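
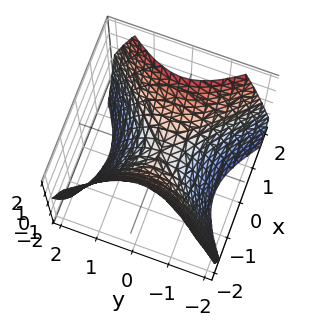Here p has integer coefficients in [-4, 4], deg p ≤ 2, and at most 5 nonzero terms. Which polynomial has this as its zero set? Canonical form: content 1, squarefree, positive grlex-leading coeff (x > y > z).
Degree: a hyperbolic paraboloid; a quadric, so deg p = 2.
Symmetries: it's symmetric under x → −x, forcing even powers of x; the y ↦ −y reflection is a symmetry, so y appears only in even powers.
From the visible intercepts: it crosses the z-axis at the gridline z = 0; it meets the x-axis at x = 0 (among the integer gridlines); it crosses the y-axis at the gridline y = 0.
Solving for integer coefficients yields p as stated.

x^2 - y^2 - z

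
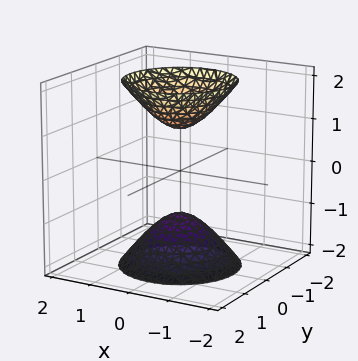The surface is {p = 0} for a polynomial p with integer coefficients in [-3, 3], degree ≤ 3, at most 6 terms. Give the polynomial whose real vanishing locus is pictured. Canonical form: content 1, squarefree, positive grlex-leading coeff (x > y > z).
2*x^2 + 2*y^2 - z^2 + 1

(a) The picture has 2 separate pieces. They look like related sheets of one shape, so recover p as a whole.
(b) deg p = 2. No degree-1 surface has this shape.
(c) Symmetry: the surface is invariant under rotation about z: p = q(x² + y², z).
(d) Observable constraints: no x-intercept at any integer in the box; among the integer gridlines, it crosses the z-axis at z ∈ {-1, 1}; a circular section at z = -2 has radius between 1 and 2; it misses every integer gridline on the y-axis.
(e) Solving for integer coefficients yields p as stated.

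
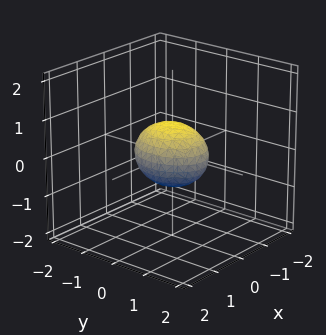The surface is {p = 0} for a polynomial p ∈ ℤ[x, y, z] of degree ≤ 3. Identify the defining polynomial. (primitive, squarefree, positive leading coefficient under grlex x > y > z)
3*x^2 + 2*y^2 + 3*z^2 - 2

(a) The degree is 2 — a closed, bounded, convex surface; a quadric.
(b) Symmetries: the y ↦ −y reflection is a symmetry, so y appears only in even powers; the z ↦ −z reflection is a symmetry, so z appears only in even powers; it's symmetric under x → −x, forcing even powers of x.
(c) From the axis intercepts and sections: the y-axis gridline crossings are at y ∈ {-1, 1}.
(d) Fitting integer coefficients to these (and the overall shape) gives p.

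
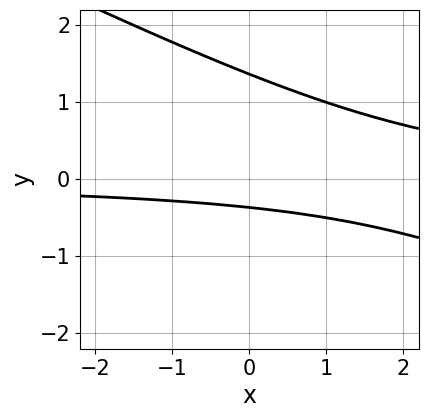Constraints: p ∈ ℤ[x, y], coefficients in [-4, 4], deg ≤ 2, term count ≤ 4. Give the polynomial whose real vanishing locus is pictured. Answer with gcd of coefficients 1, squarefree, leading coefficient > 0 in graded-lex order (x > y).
x*y + 2*y^2 - 2*y - 1

The degree is 2 — the shape is more complex than any degree-1 curve.
Checking where it meets the axes: the curve avoids every integer x-axis point in the box.
Together with the visible shape, these determine p as stated.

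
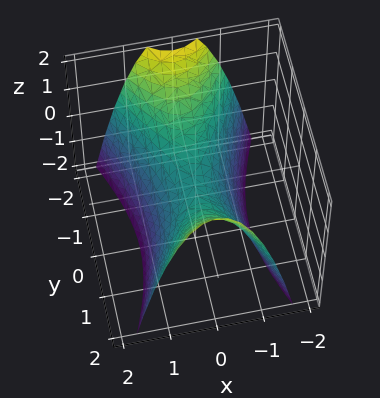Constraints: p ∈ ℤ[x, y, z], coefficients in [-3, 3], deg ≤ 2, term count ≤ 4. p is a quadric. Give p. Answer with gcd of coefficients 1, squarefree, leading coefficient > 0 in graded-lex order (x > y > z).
3*x^2 - y^2 + 2*z

First, the degree is 2 — a hyperbolic paraboloid; a quadric.
Then, symmetries: it's symmetric under x → −x, forcing even powers of x; it's symmetric under y → −y, forcing even powers of y.
Then, observable constraints: it crosses the x-axis at the gridline x = 0; it meets the z-axis at z = 0 (among the integer gridlines).
Finally, fitting integer coefficients to these (and the overall shape) gives p.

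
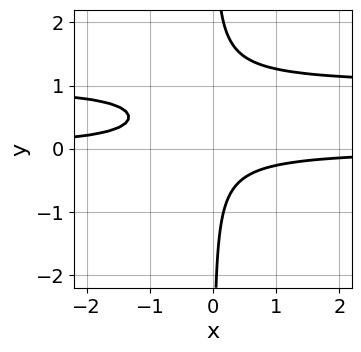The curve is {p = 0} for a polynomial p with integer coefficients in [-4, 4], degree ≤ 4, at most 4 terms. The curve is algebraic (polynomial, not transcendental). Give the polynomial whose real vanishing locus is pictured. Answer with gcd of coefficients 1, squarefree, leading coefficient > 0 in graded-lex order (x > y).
3*x*y^2 - 3*x*y - 1

1. deg p = 3. No degree-2 curve has this shape.
2. Checking where it meets the axes: the curve avoids every integer y-axis point in the box; it misses every integer gridline on the x-axis.
3. Matching integer coefficients to the picture gives p.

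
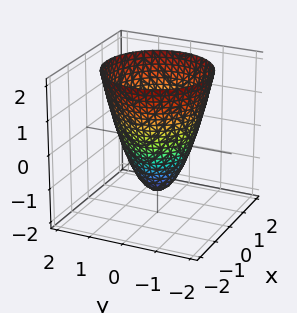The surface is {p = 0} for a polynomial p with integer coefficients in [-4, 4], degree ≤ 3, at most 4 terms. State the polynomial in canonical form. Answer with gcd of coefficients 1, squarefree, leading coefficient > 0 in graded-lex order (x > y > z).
First, degree: a generic line meets the surface in up to 2 points, so deg p = 2.
Next, symmetry: the surface is invariant under rotation about z: p = q(x² + y², z).
Then, against the integer gridlines: among the integer gridlines, it crosses the x-axis at x ∈ {-1, 1}; among the integer gridlines, it crosses the y-axis at y ∈ {-1, 1}; a circular section at z = 2 has radius between 1 and 2.
Finally, matching integer coefficients to the picture gives p.

3*x^2 + 3*y^2 - 2*z - 3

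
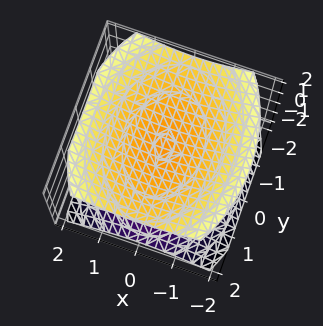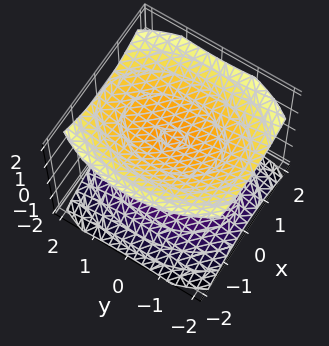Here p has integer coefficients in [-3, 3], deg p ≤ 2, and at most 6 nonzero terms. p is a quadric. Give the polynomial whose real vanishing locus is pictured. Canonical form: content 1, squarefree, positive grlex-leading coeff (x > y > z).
2*x^2 + y^2 - 3*z^2 + 3

(a) The picture has 2 separate pieces. Treating them together as one polynomial.
(b) The degree is 2 — two sheets facing apart; a quadric.
(c) Symmetries: mirror symmetry z ↦ −z ⇒ only even powers of z; mirror symmetry x ↦ −x ⇒ only even powers of x; it's symmetric under y → −y, forcing even powers of y.
(d) From the axis intercepts and sections: the surface avoids every integer x-axis point in the box; the z-axis gridline crossings are at z ∈ {-1, 1}; the surface avoids every integer y-axis point in the box.
(e) Matching integer coefficients to the picture gives p.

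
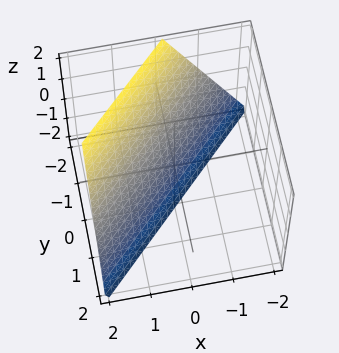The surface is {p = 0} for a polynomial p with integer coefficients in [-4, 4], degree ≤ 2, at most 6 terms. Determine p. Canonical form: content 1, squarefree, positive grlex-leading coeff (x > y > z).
Degree: every cross-section is a straight line — this is a plane, so deg p = 1.
Against the integer gridlines: it crosses the x-axis at the gridline x = 1; it crosses the y-axis at the gridline y = -1.
The integer polynomial consistent with all of this is the stated p. Check: (0, 0, -2) on the z-axis lies on the surface, and p(0, 0, -2) = 0. ✓

2*x - 2*y - z - 2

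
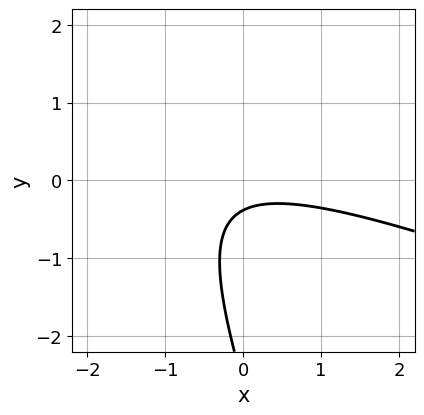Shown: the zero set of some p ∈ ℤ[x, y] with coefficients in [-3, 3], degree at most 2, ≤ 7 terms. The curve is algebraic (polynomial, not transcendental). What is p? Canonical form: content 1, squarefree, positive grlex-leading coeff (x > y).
x^2 + 3*x*y + y^2 + 3*y + 1

1. deg p = 2. A generic line meets the curve in up to 2 points.
2. From the axis intercepts and sections: no x-intercept at any integer in the box.
3. Matching integer coefficients to the picture gives p.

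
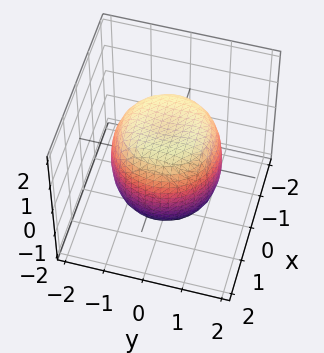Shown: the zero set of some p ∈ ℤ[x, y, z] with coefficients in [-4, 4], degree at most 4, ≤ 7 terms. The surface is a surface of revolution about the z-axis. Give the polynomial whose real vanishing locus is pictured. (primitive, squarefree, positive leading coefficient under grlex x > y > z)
2*x^4 + 4*x^2*y^2 + 2*y^4 - 2*x^2 - 2*y^2 + 2*z^2 - 3

The degree is 4 — the shape is more complex than any degree-3 surface.
By symmetry, every cross-section ⟂ z is a circle, so x, y appear only via x² + y².
Checking where it meets the axes: a circular section at z = 1 has radius between 1 and 2.
Putting this together gives p.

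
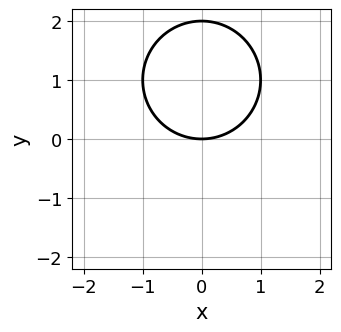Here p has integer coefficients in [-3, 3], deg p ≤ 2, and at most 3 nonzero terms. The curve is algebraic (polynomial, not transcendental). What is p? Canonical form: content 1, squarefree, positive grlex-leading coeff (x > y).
x^2 + y^2 - 2*y

(a) The degree is 2 — no degree-1 curve has this shape.
(b) Symmetries: it's symmetric under x → −x, forcing even powers of x.
(c) Checking where it meets the axes: it crosses the x-axis at the gridline x = 0; the y-axis gridline crossings are at y ∈ {0, 2}.
(d) Matching integer coefficients to the picture gives p.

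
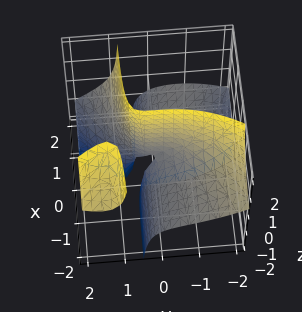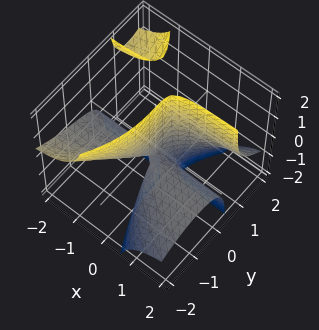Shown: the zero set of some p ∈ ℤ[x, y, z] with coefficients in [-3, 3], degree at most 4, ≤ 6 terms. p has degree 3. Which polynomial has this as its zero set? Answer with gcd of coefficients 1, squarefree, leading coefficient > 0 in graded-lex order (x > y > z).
3*x*y*z + y^3 - 2*x*z - x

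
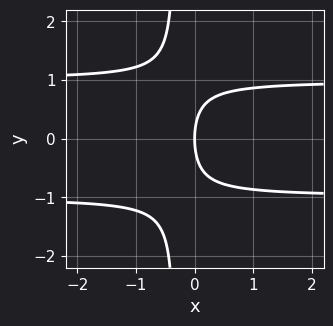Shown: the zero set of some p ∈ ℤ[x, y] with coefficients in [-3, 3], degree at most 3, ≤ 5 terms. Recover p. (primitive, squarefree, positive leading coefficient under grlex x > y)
1. deg p = 3. No degree-2 curve has this shape.
2. Symmetries: it's symmetric under y → −y, forcing even powers of y.
3. From the axis intercepts and sections: it crosses the y-axis at the gridline y = 0; one x-axis crossing is at x = 0.
4. Solving for integer coefficients yields p as stated.

3*x*y^2 + y^2 - 3*x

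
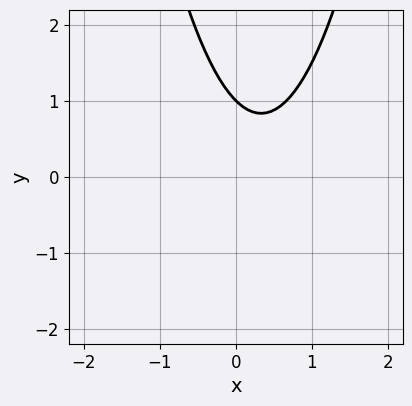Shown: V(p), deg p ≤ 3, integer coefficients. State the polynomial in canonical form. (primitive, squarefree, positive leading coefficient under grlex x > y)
deg p = 2.
Against the integer gridlines: it misses every integer gridline on the x-axis; it meets the y-axis at y = 1 (among the integer gridlines).
Together with the visible shape, these determine p as stated.

3*x^2 - 2*x - 2*y + 2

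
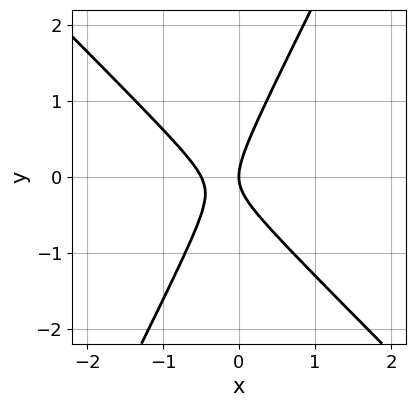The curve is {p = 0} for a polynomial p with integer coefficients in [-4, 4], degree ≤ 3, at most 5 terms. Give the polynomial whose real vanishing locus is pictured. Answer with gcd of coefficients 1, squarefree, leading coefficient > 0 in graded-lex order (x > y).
2*x^2 + x*y - y^2 + x

(a) Degree: the shape is more complex than any degree-1 curve, so deg p = 2.
(b) From the visible intercepts: it meets the y-axis at y = 0 (among the integer gridlines); it meets the x-axis at x = 0 (among the integer gridlines).
(c) Together with the visible shape, these determine p as stated.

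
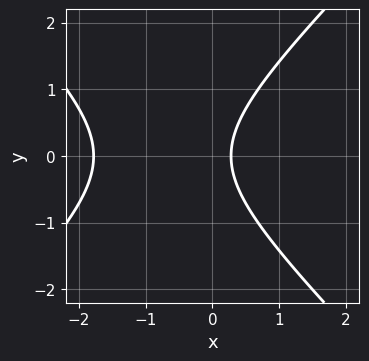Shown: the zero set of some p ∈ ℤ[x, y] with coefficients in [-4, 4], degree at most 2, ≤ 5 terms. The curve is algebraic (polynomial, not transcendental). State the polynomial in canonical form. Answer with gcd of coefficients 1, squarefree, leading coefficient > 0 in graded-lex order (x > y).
2*x^2 - 2*y^2 + 3*x - 1

1. deg p = 2. No degree-1 curve has this shape.
2. Symmetries: it's symmetric under y → −y, forcing even powers of y.
3. Observable constraints: no y-intercept at any integer in the box.
4. Putting this together gives p.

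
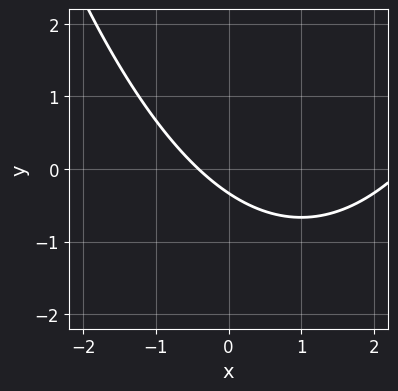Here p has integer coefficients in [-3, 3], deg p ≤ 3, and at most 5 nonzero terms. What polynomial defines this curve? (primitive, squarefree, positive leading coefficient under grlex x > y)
x^2 - 2*x - 3*y - 1

The degree is 2 — a generic line meets the curve in up to 2 points.
Matching integer coefficients to the picture gives p.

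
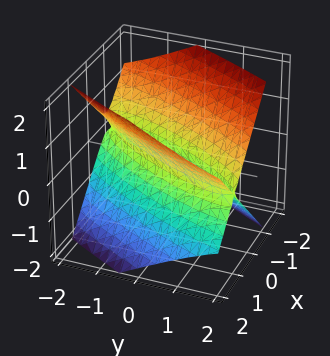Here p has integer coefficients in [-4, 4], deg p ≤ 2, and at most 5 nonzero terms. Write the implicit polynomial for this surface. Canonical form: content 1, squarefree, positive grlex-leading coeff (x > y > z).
3*x^2 - 3*x*y + y^2 - 3*z^2 - 1

1. Degree: the shape is more complex than any degree-1 surface, so deg p = 2.
2. From the visible intercepts: the y-axis gridline crossings are at y ∈ {-1, 1}; it misses every integer gridline on the z-axis.
3. Matching integer coefficients to the picture gives p.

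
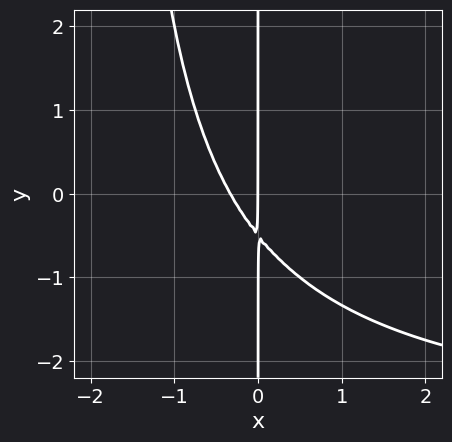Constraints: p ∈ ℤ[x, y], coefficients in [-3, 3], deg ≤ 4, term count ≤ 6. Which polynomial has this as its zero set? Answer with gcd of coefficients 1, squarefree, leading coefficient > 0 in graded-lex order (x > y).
x^2*y + 3*x^2 + 2*x*y + x

Degree: the shape is more complex than any degree-2 curve, so deg p = 3.
From the axis intercepts and sections: every point of the y-axis in the box is on the curve; it meets the x-axis at x = 0 (among the integer gridlines).
Solving for integer coefficients yields p as stated.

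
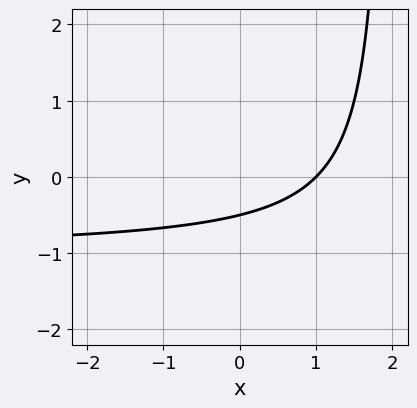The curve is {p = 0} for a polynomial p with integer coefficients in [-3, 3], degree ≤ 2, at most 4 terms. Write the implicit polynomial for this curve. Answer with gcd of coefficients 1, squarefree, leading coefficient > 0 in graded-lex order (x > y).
(a) Degree: a generic line meets the curve in up to 2 points, so deg p = 2.
(b) Against the integer gridlines: it crosses the x-axis at the gridline x = 1.
(c) Putting this together gives p.

x*y + x - 2*y - 1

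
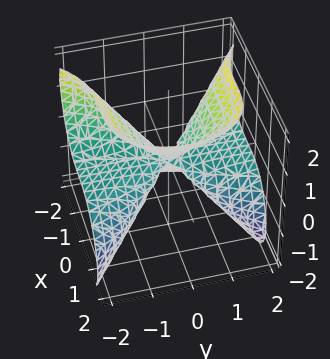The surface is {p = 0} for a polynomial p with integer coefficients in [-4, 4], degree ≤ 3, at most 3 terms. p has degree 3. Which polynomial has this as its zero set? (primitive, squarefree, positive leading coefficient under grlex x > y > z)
3*x^3 + 3*y^2*z - 2*z^3

First, the degree is 3 — the shape is more complex than any degree-2 surface.
Next, from the visible intercepts: it crosses the z-axis at the gridline z = 0; it crosses the x-axis at the gridline x = 0; every point of the y-axis in the box is on the surface.
Finally, assembling these constraints gives the stated polynomial.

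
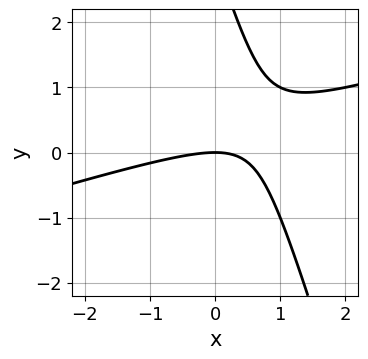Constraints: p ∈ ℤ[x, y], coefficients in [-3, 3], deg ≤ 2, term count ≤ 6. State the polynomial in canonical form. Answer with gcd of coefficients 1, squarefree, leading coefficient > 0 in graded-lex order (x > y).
x^2 - 3*x*y - y^2 + 3*y

deg p = 2.
Checking where it meets the axes: it meets the x-axis at x = 0 (among the integer gridlines); it meets the y-axis at y = 0 (among the integer gridlines).
These observations pin down the coefficients.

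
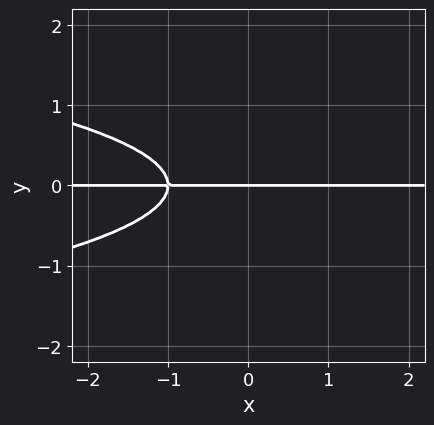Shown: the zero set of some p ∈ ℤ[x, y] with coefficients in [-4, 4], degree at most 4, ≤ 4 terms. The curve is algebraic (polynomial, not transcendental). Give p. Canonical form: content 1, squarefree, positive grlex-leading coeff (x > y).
2*y^3 + x*y + y

First, degree: the shape is more complex than any degree-2 curve, so deg p = 3.
Next, from the visible intercepts: it crosses the y-axis at the gridline y = 0; every point of the x-axis in the box is on the curve.
Finally, together with the visible shape, these determine p as stated.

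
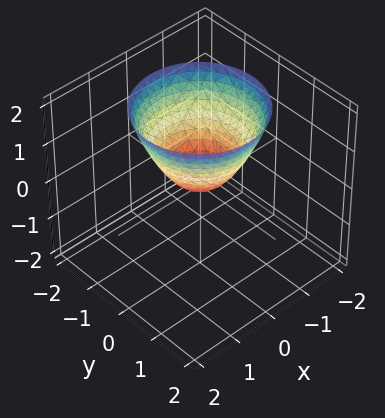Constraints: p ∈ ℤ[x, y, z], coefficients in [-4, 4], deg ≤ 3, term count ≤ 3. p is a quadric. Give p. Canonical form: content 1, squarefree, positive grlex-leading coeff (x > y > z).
x^2 + y^2 - z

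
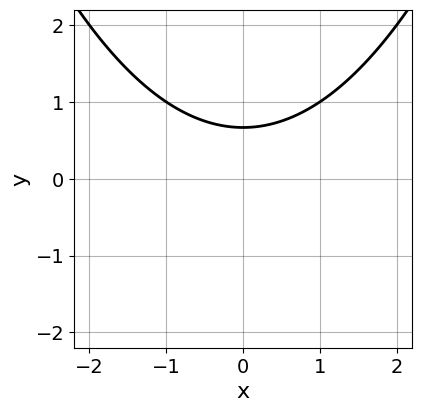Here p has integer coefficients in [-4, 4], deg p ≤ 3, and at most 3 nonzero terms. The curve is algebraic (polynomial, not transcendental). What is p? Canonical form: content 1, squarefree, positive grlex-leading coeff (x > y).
x^2 - 3*y + 2

1. Degree: no degree-1 curve has this shape, so deg p = 2.
2. Symmetries: mirror symmetry x ↦ −x ⇒ only even powers of x.
3. Reading off the gridlines: no x-intercept at any integer in the box.
4. Together with the visible shape, these determine p as stated.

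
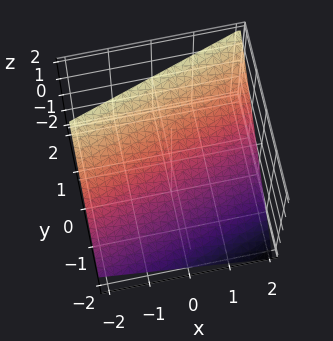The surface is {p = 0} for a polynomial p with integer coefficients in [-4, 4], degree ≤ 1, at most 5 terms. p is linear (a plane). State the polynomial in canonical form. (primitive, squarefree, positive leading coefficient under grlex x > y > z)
x - 3*y + 3*z - 2

(a) deg p = 1.
(b) Reading off the gridlines: it meets the x-axis at x = 2 (among the integer gridlines).
(c) Together with the visible shape, these determine p as stated.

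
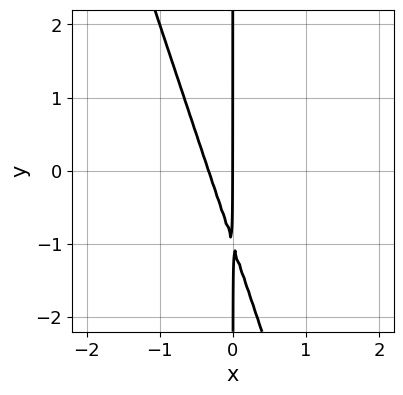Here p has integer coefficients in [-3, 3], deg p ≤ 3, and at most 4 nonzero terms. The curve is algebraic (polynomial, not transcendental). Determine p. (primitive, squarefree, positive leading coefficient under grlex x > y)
1. Degree: no degree-1 curve has this shape, so deg p = 2.
2. Reading off the gridlines: one x-axis crossing is at x = 0; every point of the y-axis in the box is on the curve.
3. Putting this together gives p.

3*x^2 + x*y + x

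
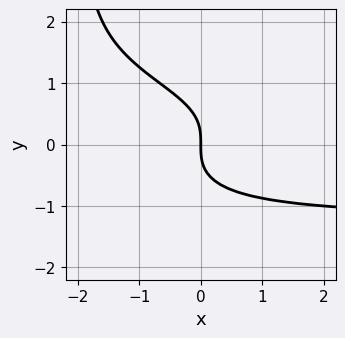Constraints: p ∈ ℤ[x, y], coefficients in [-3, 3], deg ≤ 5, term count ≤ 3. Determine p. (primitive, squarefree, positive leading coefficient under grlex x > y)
x*y^3 + 2*y^3 + 2*x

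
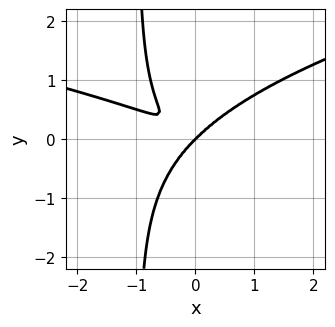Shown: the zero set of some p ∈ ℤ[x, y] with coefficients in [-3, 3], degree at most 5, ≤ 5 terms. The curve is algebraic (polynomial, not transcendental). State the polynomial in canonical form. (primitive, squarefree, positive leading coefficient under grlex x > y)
3*x*y^3 - x^3 - 2*x^2*y + 3*y^3

(a) Degree: the shape is more complex than any degree-3 curve, so deg p = 4.
(b) Reading off the gridlines: it crosses the y-axis at the gridline y = 0; it crosses the x-axis at the gridline x = 0.
(c) Putting this together gives p.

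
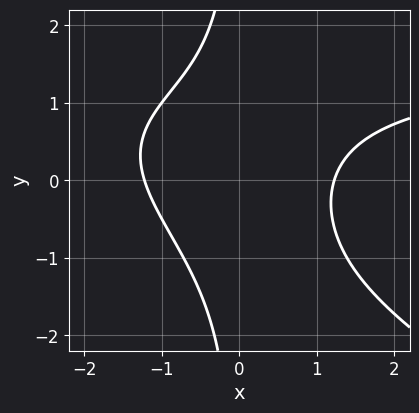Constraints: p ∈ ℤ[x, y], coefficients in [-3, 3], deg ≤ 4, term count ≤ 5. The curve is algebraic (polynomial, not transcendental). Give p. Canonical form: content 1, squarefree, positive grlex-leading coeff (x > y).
x^2*y + 2*x*y^2 - 2*x^2 + 3

1. deg p = 3. A generic line meets the curve in up to 3 points.
2. Against the integer gridlines: it misses every integer gridline on the y-axis.
3. Together with the visible shape, these determine p as stated.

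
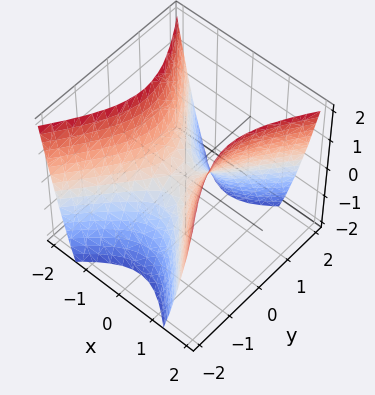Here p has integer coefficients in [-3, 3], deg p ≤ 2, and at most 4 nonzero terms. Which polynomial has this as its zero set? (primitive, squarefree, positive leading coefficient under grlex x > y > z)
First, degree: a saddle surface; a quadric, so deg p = 2.
Next, symmetries: mirror symmetry y ↦ −y ⇒ only even powers of y; it's symmetric under x → −x, forcing even powers of x.
Then, from the visible intercepts: one z-axis crossing is at z = 0; it crosses the y-axis at the gridline y = 0; one x-axis crossing is at x = 0.
Finally, together with the visible shape, these determine p as stated.

3*x^2 - 2*y^2 - 2*z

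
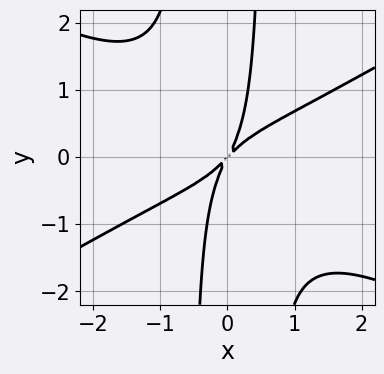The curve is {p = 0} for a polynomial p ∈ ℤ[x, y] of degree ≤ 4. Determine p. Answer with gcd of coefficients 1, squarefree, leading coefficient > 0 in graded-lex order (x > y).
First, deg p = 4. The shape is more complex than any degree-3 curve.
Finally, putting this together gives p.

x^4 - 3*x^2*y^2 + 2*x^2 - 3*x*y + y^2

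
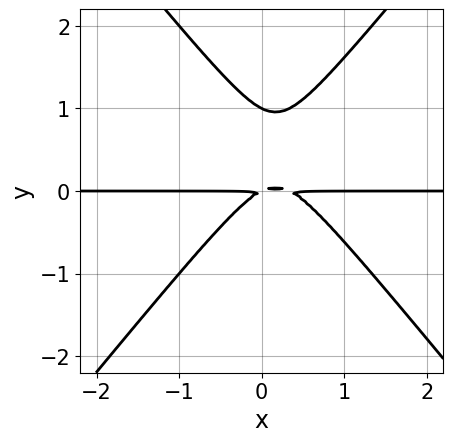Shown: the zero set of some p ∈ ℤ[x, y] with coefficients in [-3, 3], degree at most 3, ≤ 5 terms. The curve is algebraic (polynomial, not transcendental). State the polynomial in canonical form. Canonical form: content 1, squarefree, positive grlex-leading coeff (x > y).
3*x^2*y - 2*y^3 - x*y + 2*y^2

(a) deg p = 3.
(b) Checking where it meets the axes: every point of the x-axis in the box is on the curve; it meets the y-axis at y = 1 (among the integer gridlines).
(c) Matching integer coefficients to the picture gives p.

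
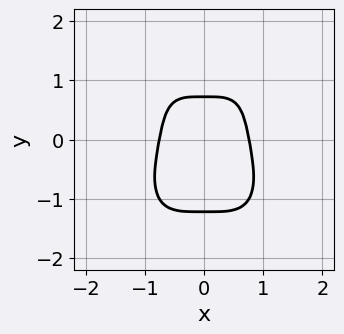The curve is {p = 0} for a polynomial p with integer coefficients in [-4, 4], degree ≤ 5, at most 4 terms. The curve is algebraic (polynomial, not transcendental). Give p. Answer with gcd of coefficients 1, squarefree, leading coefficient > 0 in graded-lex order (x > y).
The degree is 4 — the shape is more complex than any degree-3 curve.
Symmetries: mirror symmetry x ↦ −x ⇒ only even powers of x.
Solving for integer coefficients yields p as stated.

3*x^4 + y^4 + y - 1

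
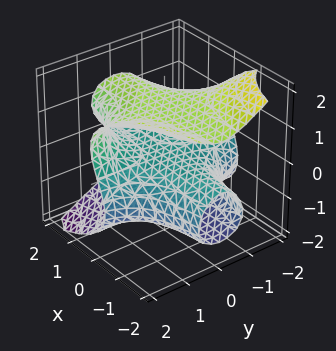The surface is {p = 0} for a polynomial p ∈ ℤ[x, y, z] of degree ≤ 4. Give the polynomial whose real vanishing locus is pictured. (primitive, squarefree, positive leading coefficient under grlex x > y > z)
The degree is 3 — a generic line meets the surface in up to 3 points.
Checking where it meets the axes: it meets the z-axis at z = 0 (among the integer gridlines); every point of the y-axis in the box is on the surface; every point of the x-axis in the box is on the surface.
Solving for integer coefficients yields p as stated.

x*y^2 + z^3 - 2*z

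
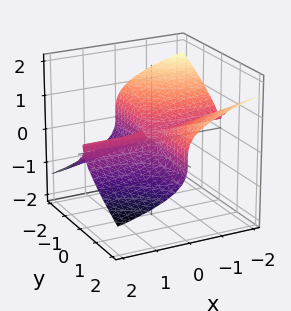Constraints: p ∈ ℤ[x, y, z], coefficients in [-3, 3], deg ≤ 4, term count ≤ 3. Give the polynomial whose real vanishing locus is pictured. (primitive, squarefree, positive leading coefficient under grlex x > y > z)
First, degree: no degree-2 surface has this shape, so deg p = 3.
Next, from the visible intercepts: the visible x-axis segment lies entirely on the surface; every point of the y-axis in the box is on the surface.
Finally, the integer polynomial consistent with all of this is the stated p.

x*y^2 + 3*z^3 - z^2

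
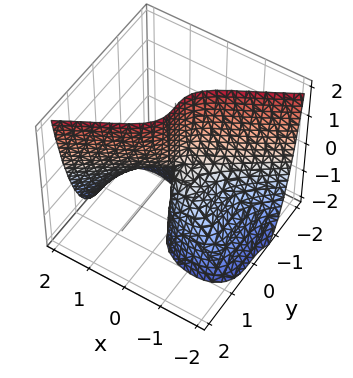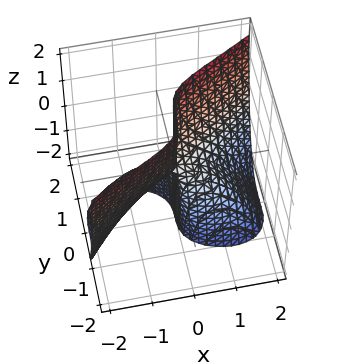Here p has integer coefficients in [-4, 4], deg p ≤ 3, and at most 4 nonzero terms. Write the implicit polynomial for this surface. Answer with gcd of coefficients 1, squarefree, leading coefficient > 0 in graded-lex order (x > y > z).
x^3 - 3*y^3 + 2*x*z

Degree: the shape is more complex than any degree-2 surface, so deg p = 3.
Observable constraints: it meets the x-axis at x = 0 (among the integer gridlines); it meets the y-axis at y = 0 (among the integer gridlines).
Assembling these constraints gives the stated polynomial. Check: (0, 0, 1) on the z-axis lies on the surface, and p(0, 0, 1) = 0. ✓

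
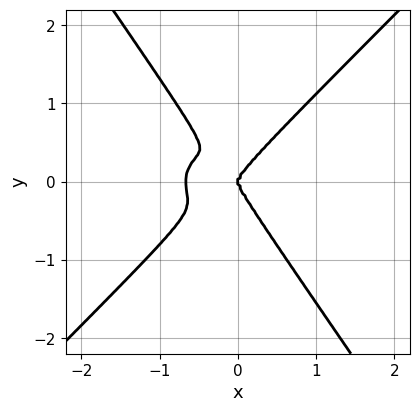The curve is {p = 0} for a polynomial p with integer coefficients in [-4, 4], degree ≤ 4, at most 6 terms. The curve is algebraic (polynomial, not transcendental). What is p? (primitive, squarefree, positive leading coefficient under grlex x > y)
deg p = 4.
From the axis intercepts and sections: it meets the x-axis at x = 0 (among the integer gridlines); it meets the y-axis at y = 0 (among the integer gridlines).
These observations pin down the coefficients.

3*x^4 + 2*x^2*y^2 - 2*x*y^3 - 3*y^4 + 2*x^3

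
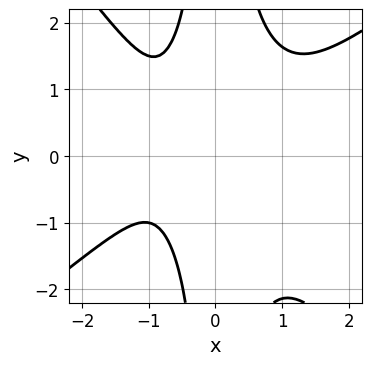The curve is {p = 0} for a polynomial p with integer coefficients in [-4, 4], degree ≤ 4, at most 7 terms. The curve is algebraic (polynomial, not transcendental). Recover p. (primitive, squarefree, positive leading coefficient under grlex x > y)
The degree is 4 — a generic line meets the curve in up to 4 points.
Checking where it meets the axes: it misses every integer gridline on the x-axis; the curve avoids every integer y-axis point in the box.
Matching integer coefficients to the picture gives p.

2*x^4 - x^3*y - 2*x^2*y^2 + 2*x + 3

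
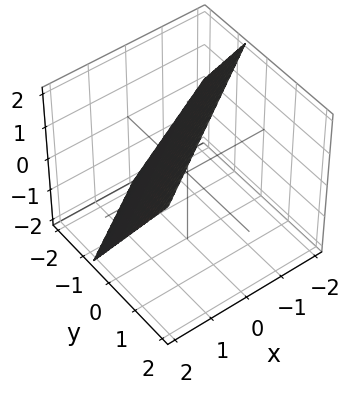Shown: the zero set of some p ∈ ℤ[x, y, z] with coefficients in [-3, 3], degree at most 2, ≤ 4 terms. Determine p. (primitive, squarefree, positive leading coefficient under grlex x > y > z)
(a) The degree is 1 — the surface is flat (a plane).
(b) Observable constraints: it meets the z-axis at z = 1 (among the integer gridlines); one x-axis crossing is at x = 1.
(c) Fitting integer coefficients to these (and the overall shape) gives p.

2*x - 3*y + 2*z - 2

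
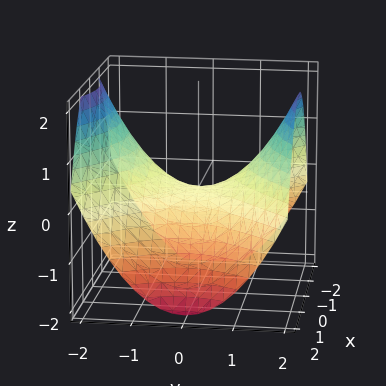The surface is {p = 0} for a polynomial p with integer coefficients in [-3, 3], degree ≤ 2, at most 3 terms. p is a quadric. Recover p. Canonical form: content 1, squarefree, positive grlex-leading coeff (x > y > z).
First, degree: a saddle surface; a quadric, so deg p = 2.
Then, symmetries: it's symmetric under y → −y, forcing even powers of y; it's symmetric under x → −x, forcing even powers of x.
Next, observable constraints: it crosses the z-axis at the gridline z = 0; it crosses the y-axis at the gridline y = 0; one x-axis crossing is at x = 0.
Finally, fitting integer coefficients to these (and the overall shape) gives p.

x^2 - y^2 + 2*z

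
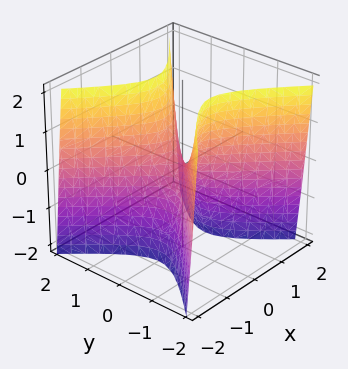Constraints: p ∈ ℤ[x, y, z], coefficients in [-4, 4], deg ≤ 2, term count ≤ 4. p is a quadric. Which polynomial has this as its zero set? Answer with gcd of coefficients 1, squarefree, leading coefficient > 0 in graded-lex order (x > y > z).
3*x^2 - 3*y^2 + z

1. deg p = 2.
2. Symmetries: it's symmetric under x → −x, forcing even powers of x; it's symmetric under y → −y, forcing even powers of y.
3. Checking where it meets the axes: one z-axis crossing is at z = 0; it crosses the y-axis at the gridline y = 0; one x-axis crossing is at x = 0.
4. Putting this together gives p.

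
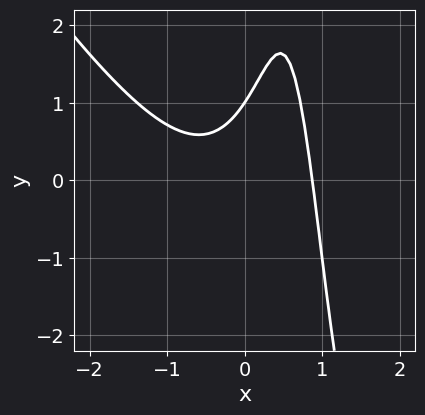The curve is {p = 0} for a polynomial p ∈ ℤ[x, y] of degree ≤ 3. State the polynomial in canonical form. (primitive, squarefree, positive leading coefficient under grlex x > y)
deg p = 3. A generic line meets the curve in up to 3 points.
Reading off the gridlines: it crosses the y-axis at the gridline y = 1.
Fitting integer coefficients to these (and the overall shape) gives p.

3*x^3 + 2*x^2*y - 3*x*y + 2*y - 2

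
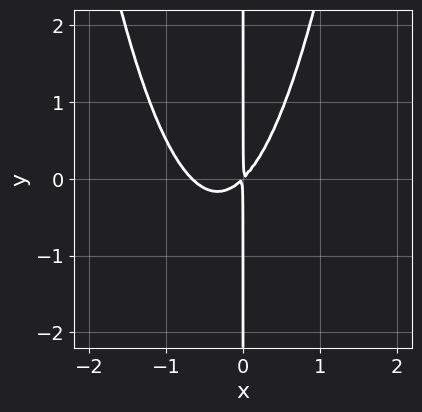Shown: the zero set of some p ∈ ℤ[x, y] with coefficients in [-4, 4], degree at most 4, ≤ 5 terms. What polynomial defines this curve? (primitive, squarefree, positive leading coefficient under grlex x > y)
First, deg p = 3. The shape is more complex than any degree-2 curve.
Then, against the integer gridlines: the visible y-axis segment lies entirely on the curve.
Finally, the integer polynomial consistent with all of this is the stated p.

3*x^3 + 2*x^2 - 2*x*y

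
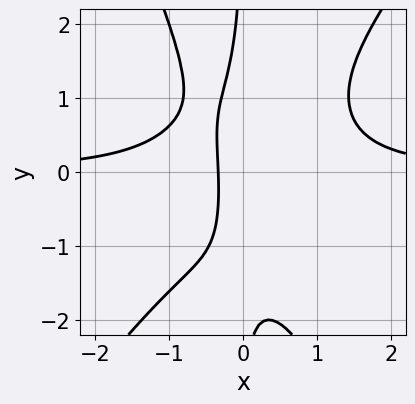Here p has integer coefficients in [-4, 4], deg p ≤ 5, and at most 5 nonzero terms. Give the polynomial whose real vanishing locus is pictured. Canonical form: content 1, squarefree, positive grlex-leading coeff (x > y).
First, deg p = 4. A generic line meets the curve in up to 4 points.
Then, reading off the gridlines: it misses every integer gridline on the y-axis.
Finally, these observations pin down the coefficients.

3*x^3*y - x^2*y^2 - x*y^3 - 3*x - 1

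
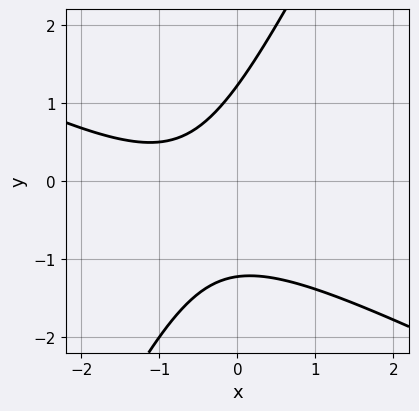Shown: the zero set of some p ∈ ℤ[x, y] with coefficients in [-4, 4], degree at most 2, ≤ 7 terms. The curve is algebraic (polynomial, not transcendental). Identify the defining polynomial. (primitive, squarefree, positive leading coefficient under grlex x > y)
2*x^2 + 3*x*y - 2*y^2 + 3*x + 3

(a) Degree: the shape is more complex than any degree-1 curve, so deg p = 2.
(b) Checking where it meets the axes: it misses every integer gridline on the x-axis.
(c) Together with the visible shape, these determine p as stated.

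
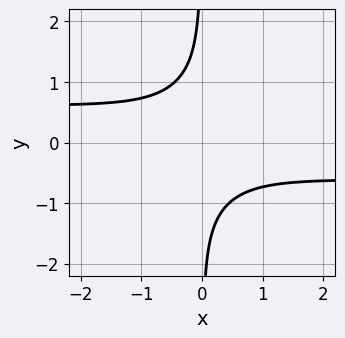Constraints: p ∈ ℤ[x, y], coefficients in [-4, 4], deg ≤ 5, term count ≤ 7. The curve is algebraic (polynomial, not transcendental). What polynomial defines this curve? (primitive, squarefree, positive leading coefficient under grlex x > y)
2*x^2*y^2 - 3*x*y^3 - x^2 - x*y - 2

First, degree: no degree-3 curve has this shape, so deg p = 4.
Next, checking where it meets the axes: no x-intercept at any integer in the box; it misses every integer gridline on the y-axis.
Finally, fitting integer coefficients to these (and the overall shape) gives p.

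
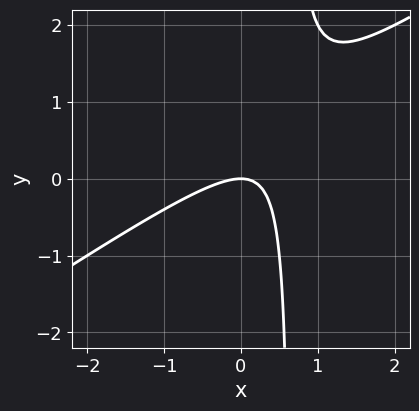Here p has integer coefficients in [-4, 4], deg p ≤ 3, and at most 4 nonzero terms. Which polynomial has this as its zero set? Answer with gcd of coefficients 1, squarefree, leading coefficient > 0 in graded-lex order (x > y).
2*x^2 - 3*x*y + 2*y

deg p = 2. A generic line meets the curve in up to 2 points.
Against the integer gridlines: it meets the y-axis at y = 0 (among the integer gridlines); it meets the x-axis at x = 0 (among the integer gridlines).
Assembling these constraints gives the stated polynomial.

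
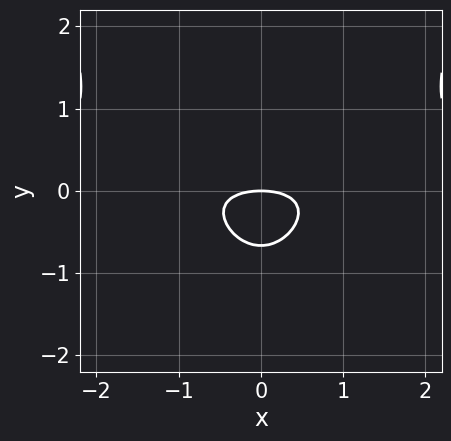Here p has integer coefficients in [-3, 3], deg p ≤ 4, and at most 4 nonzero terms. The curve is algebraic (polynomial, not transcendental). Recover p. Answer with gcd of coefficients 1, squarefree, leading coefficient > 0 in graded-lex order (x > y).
2*x^2*y - x^2 - 3*y^2 - 2*y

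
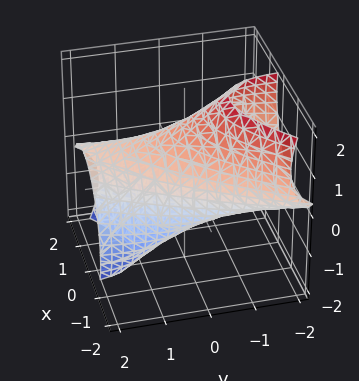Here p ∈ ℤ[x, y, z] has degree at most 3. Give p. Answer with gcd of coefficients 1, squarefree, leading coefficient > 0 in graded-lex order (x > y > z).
3*x^2 - 3*x*y + y^2 + 3*y*z + 2*z^2 - 3

deg p = 2. The shape is more complex than any degree-1 surface.
Checking where it meets the axes: among the integer gridlines, it crosses the x-axis at x ∈ {-1, 1}.
Assembling these constraints gives the stated polynomial.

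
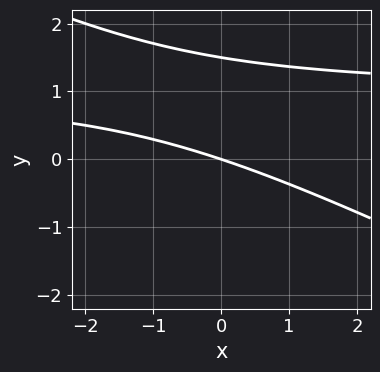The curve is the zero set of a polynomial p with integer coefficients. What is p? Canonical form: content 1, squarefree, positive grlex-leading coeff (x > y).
x*y + 2*y^2 - x - 3*y

First, deg p = 2. No degree-1 curve has this shape.
Then, observable constraints: it crosses the y-axis at the gridline y = 0; it meets the x-axis at x = 0 (among the integer gridlines).
Finally, matching integer coefficients to the picture gives p.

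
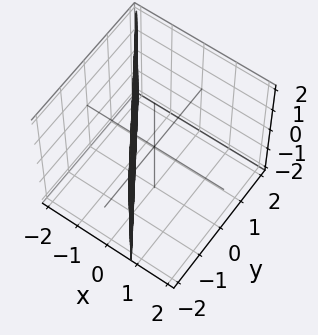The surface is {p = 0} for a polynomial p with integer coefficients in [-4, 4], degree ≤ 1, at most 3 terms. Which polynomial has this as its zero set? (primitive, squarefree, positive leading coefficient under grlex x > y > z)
3*x + 2*y + 2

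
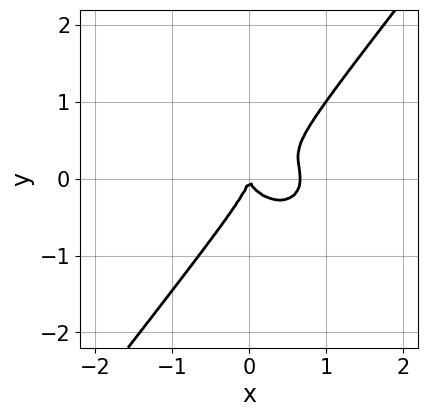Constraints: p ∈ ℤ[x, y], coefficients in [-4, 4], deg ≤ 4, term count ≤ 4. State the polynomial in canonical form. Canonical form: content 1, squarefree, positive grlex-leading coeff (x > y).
3*x^3 + 2*x*y^2 - 3*y^3 - 2*x^2

Degree: the shape is more complex than any degree-2 curve, so deg p = 3.
From the visible intercepts: it meets the y-axis at y = 0 (among the integer gridlines); it crosses the x-axis at the gridline x = 0.
Solving for integer coefficients yields p as stated.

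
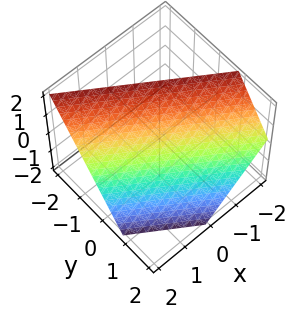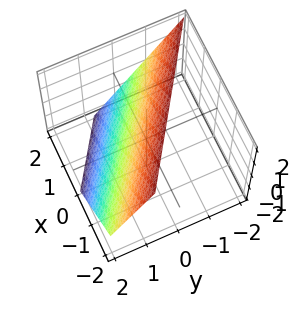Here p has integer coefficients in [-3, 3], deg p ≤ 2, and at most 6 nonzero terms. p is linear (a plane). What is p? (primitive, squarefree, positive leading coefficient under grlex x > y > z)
Degree: every cross-section is a straight line — this is a plane, so deg p = 1.
Against the integer gridlines: it meets the z-axis at z = 1 (among the integer gridlines); it meets the x-axis at x = 1 (among the integer gridlines).
These observations pin down the coefficients.

2*x + 3*y + 2*z - 2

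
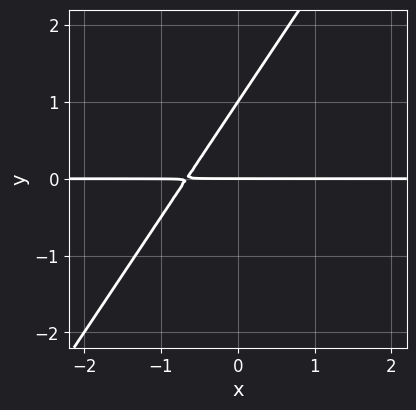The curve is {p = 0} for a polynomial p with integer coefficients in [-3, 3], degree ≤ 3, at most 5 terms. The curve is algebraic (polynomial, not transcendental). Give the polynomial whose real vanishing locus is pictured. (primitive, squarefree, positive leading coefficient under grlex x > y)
3*x*y - 2*y^2 + 2*y

First, deg p = 2. No degree-1 curve has this shape.
Then, against the integer gridlines: the visible x-axis segment lies entirely on the curve; among the integer gridlines, it crosses the y-axis at y ∈ {0, 1}.
Finally, putting this together gives p.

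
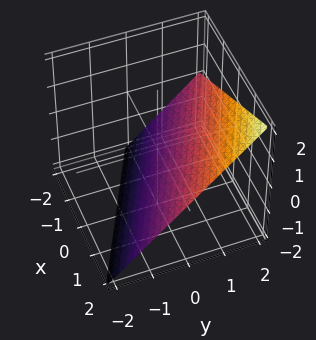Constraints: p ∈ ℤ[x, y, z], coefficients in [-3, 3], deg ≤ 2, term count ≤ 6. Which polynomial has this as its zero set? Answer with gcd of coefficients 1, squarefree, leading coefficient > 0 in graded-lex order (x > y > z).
x + 2*y - 2*z - 2

The degree is 1 — the surface is flat (a plane).
Reading off the gridlines: one z-axis crossing is at z = -1; it meets the x-axis at x = 2 (among the integer gridlines); one y-axis crossing is at y = 1.
Fitting integer coefficients to these (and the overall shape) gives p.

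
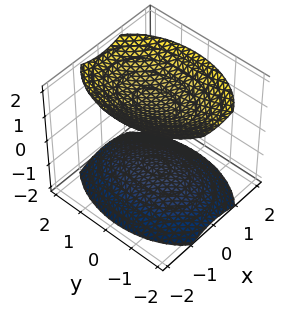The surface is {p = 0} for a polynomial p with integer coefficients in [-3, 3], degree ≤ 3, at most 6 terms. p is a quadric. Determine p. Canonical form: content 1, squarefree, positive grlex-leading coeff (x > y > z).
2*x^2 + y^2 - 2*z^2 + 3

First, the picture has 2 separate pieces. They look like related sheets of one shape, so recover p as a whole.
Then, deg p = 2. Two sheets facing apart; a quadric.
Next, symmetries: mirror symmetry x ↦ −x ⇒ only even powers of x; mirror symmetry z ↦ −z ⇒ only even powers of z; it's symmetric under y → −y, forcing even powers of y.
Next, observable constraints: the surface avoids every integer x-axis point in the box; the surface avoids every integer y-axis point in the box.
Finally, together with the visible shape, these determine p as stated.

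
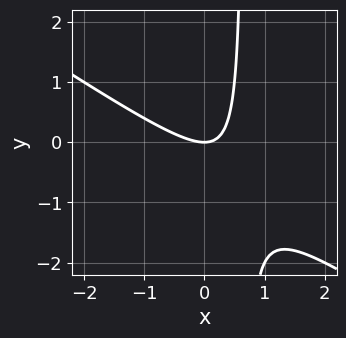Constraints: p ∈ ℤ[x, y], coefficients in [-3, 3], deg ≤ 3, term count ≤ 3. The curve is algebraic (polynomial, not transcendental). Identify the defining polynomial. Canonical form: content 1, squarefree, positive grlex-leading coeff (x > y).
2*x^2 + 3*x*y - 2*y

(a) Degree: no degree-1 curve has this shape, so deg p = 2.
(b) Reading off the gridlines: it meets the y-axis at y = 0 (among the integer gridlines); it meets the x-axis at x = 0 (among the integer gridlines).
(c) Fitting integer coefficients to these (and the overall shape) gives p.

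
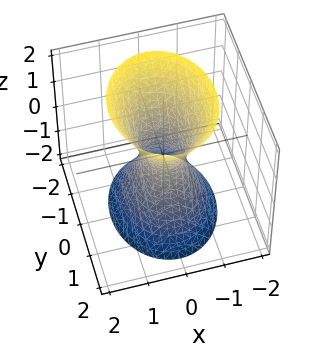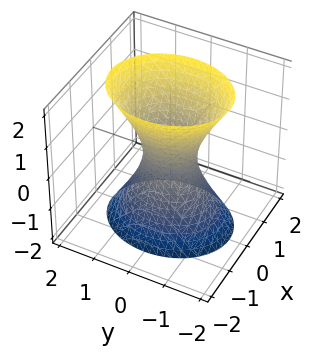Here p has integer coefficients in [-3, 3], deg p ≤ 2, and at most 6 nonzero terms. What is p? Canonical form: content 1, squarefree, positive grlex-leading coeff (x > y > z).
3*x^2 + 2*y^2 - z^2 - 1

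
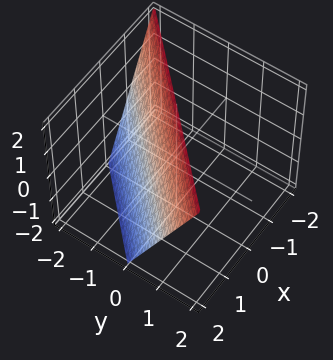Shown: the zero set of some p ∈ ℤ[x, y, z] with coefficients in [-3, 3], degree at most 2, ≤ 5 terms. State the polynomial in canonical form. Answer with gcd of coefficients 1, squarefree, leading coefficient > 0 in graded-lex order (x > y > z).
1. deg p = 1. The surface is flat (a plane).
2. Observable constraints: it meets the x-axis at x = 1 (among the integer gridlines); it meets the z-axis at z = 2 (among the integer gridlines).
3. Matching integer coefficients to the picture gives p. Check: (0, -1, 0) on the y-axis lies on the surface, and p(0, -1, 0) = 0. ✓

2*x - 2*y + z - 2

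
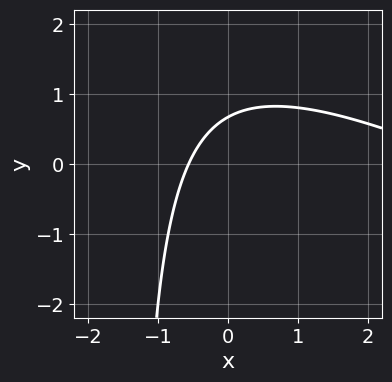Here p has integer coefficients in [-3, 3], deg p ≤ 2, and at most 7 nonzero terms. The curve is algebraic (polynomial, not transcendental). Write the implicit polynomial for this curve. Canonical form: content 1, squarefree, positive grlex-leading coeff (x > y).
x^2 + 2*x*y - 3*x + 3*y - 2

(a) Degree: a generic line meets the curve in up to 2 points, so deg p = 2.
(b) Solving for integer coefficients yields p as stated.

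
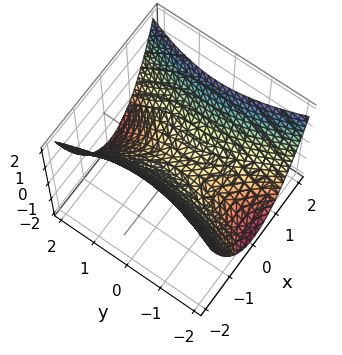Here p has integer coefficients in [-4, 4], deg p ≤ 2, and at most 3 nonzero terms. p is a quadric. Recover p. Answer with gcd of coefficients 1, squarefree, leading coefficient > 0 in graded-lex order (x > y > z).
Degree: a hyperbolic paraboloid; a quadric, so deg p = 2.
Symmetries: the x ↦ −x reflection is a symmetry, so x appears only in even powers; mirror symmetry y ↦ −y ⇒ only even powers of y.
From the axis intercepts and sections: it crosses the z-axis at the gridline z = 0; it crosses the x-axis at the gridline x = 0; one y-axis crossing is at y = 0.
The integer polynomial consistent with all of this is the stated p.

3*x^2 - y^2 - 3*z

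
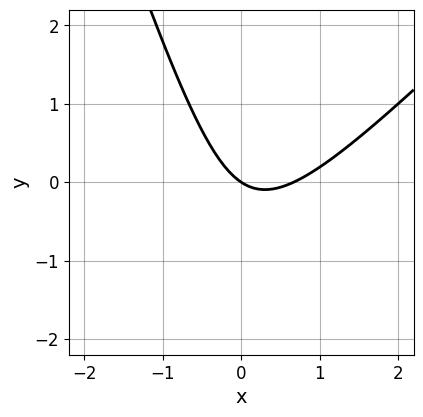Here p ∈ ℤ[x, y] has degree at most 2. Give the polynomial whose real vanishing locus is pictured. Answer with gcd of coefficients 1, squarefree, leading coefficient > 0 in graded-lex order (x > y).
3*x^2 - 2*x*y - y^2 - 2*x - 3*y

1. Degree: a generic line meets the curve in up to 2 points, so deg p = 2.
2. Checking where it meets the axes: it meets the y-axis at y = 0 (among the integer gridlines); it crosses the x-axis at the gridline x = 0.
3. Assembling these constraints gives the stated polynomial.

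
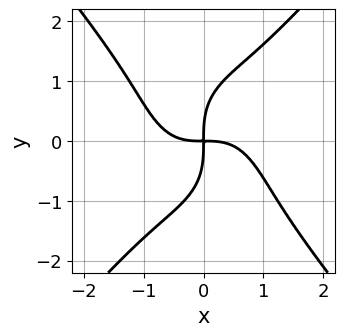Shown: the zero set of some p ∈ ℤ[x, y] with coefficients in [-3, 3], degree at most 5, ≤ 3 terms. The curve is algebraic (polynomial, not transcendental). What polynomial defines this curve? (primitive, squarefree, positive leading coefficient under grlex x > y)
1. deg p = 4. The shape is more complex than any degree-3 curve.
2. From the visible intercepts: it crosses the x-axis at the gridline x = 0; one y-axis crossing is at y = 0.
3. The integer polynomial consistent with all of this is the stated p.

2*x^4 - y^4 + 3*x*y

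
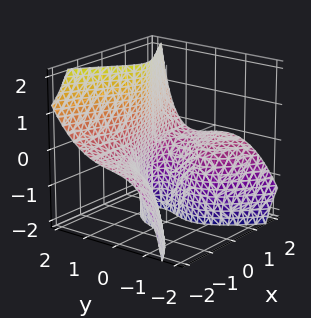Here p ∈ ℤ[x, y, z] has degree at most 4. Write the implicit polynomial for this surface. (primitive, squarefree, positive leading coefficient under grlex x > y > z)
3*x^2*z - 2*x*y*z - 3*y^3 + x*y + 2

The degree is 3 — the shape is more complex than any degree-2 surface.
From the visible intercepts: the surface avoids every integer z-axis point in the box; no x-intercept at any integer in the box.
Matching integer coefficients to the picture gives p.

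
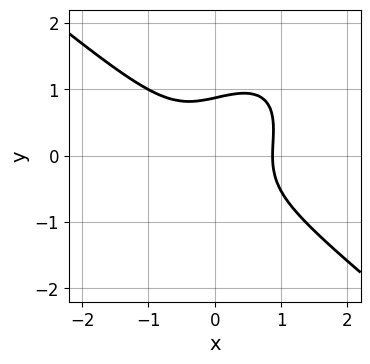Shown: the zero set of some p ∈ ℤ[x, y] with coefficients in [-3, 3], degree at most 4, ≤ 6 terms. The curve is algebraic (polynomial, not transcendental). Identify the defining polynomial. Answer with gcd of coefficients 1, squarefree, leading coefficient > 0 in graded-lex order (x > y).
1. The degree is 3 — no degree-2 curve has this shape.
2. The integer polynomial consistent with all of this is the stated p.

3*x^3 - 2*x*y^2 + 3*y^3 - 2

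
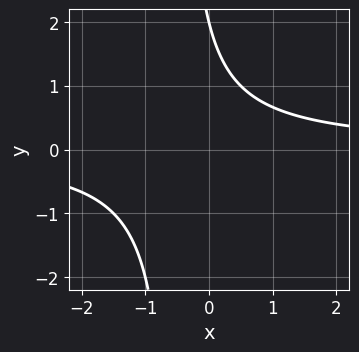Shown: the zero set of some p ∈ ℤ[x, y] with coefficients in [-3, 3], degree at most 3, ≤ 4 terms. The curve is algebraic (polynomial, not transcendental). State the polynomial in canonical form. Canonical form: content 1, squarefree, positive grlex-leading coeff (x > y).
2*x*y + y - 2

First, deg p = 2.
Next, observable constraints: it crosses the y-axis at the gridline y = 2; the curve avoids every integer x-axis point in the box.
Finally, solving for integer coefficients yields p as stated.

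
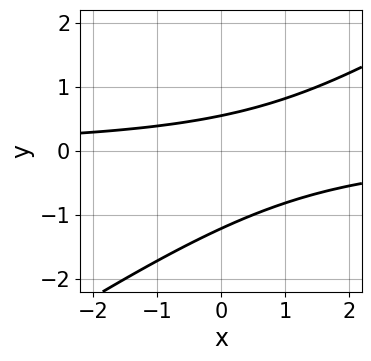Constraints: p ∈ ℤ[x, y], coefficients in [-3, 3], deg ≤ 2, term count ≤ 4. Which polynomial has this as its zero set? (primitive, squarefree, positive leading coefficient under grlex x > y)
First, deg p = 2.
Next, checking where it meets the axes: the curve avoids every integer x-axis point in the box.
Finally, the integer polynomial consistent with all of this is the stated p.

2*x*y - 3*y^2 - 2*y + 2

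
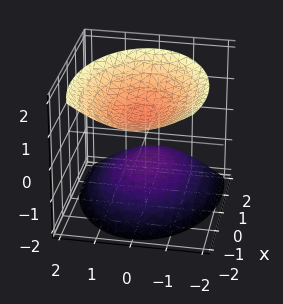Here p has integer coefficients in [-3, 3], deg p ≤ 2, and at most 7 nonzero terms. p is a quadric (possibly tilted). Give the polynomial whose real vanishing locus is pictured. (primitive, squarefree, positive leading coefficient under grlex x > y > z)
There are 2 components.
deg p = 2.
Reading off the gridlines: among the integer gridlines, it crosses the z-axis at z ∈ {-1, 1}; it misses every integer gridline on the x-axis.
Fitting integer coefficients to these (and the overall shape) gives p.

x^2 + x*z + 2*y^2 - 2*z^2 + 2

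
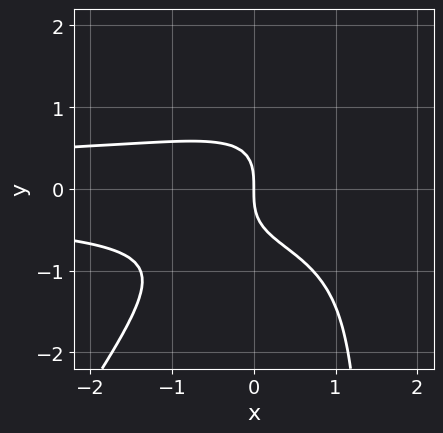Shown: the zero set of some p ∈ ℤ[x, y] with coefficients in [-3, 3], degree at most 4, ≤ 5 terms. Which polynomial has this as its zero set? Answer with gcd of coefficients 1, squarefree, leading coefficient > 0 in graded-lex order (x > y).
3*x^2*y^2 - 2*x*y^3 - 3*x*y^2 + 3*y^3 + 3*x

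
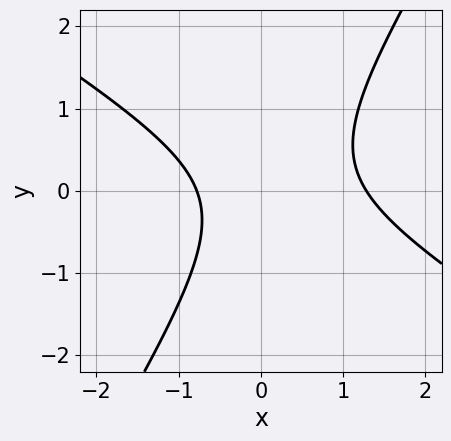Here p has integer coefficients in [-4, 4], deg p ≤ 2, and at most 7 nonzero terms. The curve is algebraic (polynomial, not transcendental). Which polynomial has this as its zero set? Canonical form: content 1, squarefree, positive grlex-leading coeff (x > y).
2*x^2 + 2*x*y - 2*y^2 - x - 2

Degree: a generic line meets the curve in up to 2 points, so deg p = 2.
Observable constraints: no y-intercept at any integer in the box.
Putting this together gives p.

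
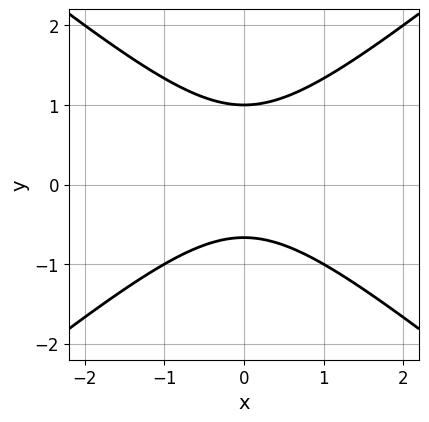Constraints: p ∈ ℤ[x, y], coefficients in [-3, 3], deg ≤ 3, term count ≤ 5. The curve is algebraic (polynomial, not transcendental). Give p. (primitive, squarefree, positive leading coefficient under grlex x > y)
2*x^2 - 3*y^2 + y + 2

1. deg p = 2.
2. Symmetries: mirror symmetry x ↦ −x ⇒ only even powers of x.
3. Against the integer gridlines: it misses every integer gridline on the x-axis; it crosses the y-axis at the gridline y = 1.
4. Fitting integer coefficients to these (and the overall shape) gives p.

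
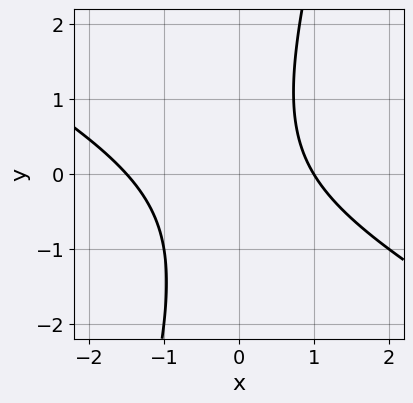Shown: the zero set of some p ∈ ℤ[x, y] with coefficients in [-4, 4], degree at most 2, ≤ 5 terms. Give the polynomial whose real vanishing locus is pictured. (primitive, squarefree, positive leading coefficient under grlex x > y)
The degree is 2 — no degree-1 curve has this shape.
From the axis intercepts and sections: it meets the x-axis at x = 1 (among the integer gridlines); it misses every integer gridline on the y-axis.
Together with the visible shape, these determine p as stated.

2*x^2 + 3*x*y - y^2 + x - 3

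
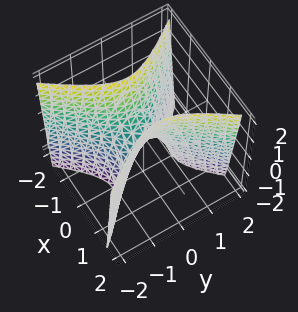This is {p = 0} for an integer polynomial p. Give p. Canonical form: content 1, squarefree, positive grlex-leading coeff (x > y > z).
3*x^2 - 2*y^2 - z

1. Degree: a saddle surface; a quadric, so deg p = 2.
2. Symmetries: it's symmetric under y → −y, forcing even powers of y; it's symmetric under x → −x, forcing even powers of x.
3. Against the integer gridlines: it meets the x-axis at x = 0 (among the integer gridlines); one z-axis crossing is at z = 0.
4. The integer polynomial consistent with all of this is the stated p.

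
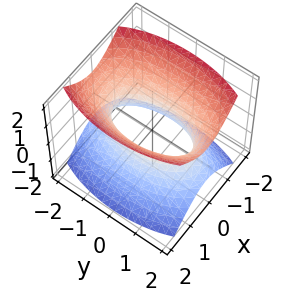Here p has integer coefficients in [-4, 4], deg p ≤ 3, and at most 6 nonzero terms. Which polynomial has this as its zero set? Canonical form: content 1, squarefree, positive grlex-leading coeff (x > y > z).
3*x^2 + y^2 - 2*z^2 - 2

First, deg p = 2.
Next, symmetries: mirror symmetry z ↦ −z ⇒ only even powers of z; the y ↦ −y reflection is a symmetry, so y appears only in even powers; the x ↦ −x reflection is a symmetry, so x appears only in even powers.
Next, from the visible intercepts: it misses every integer gridline on the z-axis.
Finally, putting this together gives p.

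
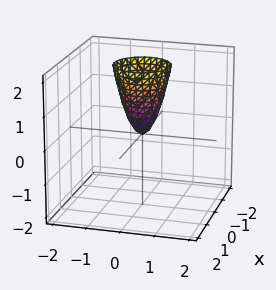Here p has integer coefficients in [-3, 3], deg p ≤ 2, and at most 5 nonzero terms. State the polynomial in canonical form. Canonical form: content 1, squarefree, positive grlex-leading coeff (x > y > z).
deg p = 2. A paraboloid; a quadric.
Symmetry: every cross-section ⟂ z is a circle, so x, y appear only via x² + y².
Reading off the gridlines: it crosses the x-axis at the gridline x = 0; a circular section at z = 2 has radius between 0 and 1.
Matching integer coefficients to the picture gives p.

3*x^2 + 3*y^2 - z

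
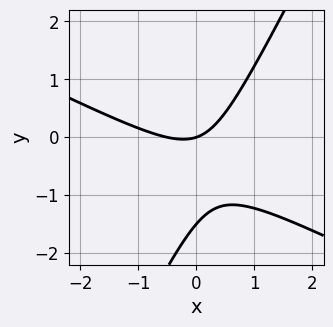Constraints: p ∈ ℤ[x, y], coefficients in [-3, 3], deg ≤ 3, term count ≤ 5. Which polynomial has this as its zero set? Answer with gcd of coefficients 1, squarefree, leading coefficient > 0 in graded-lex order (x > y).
2*x^2 + 3*x*y - 2*y^2 + x - 3*y

Degree: a generic line meets the curve in up to 2 points, so deg p = 2.
Checking where it meets the axes: one x-axis crossing is at x = 0; one y-axis crossing is at y = 0.
These observations pin down the coefficients.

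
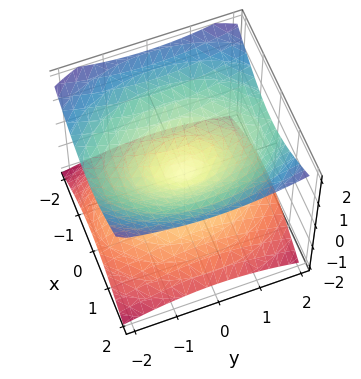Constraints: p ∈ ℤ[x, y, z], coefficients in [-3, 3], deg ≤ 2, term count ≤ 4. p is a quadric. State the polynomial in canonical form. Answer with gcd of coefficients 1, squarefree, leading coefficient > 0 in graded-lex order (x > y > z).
(a) deg p = 2. Two nappes meeting at a single point; a quadric.
(b) Symmetries: it's symmetric under z → −z, forcing even powers of z; the y ↦ −y reflection is a symmetry, so y appears only in even powers; it's symmetric under x → −x, forcing even powers of x.
(c) Checking where it meets the axes: one z-axis crossing is at z = 0; it meets the x-axis at x = 0 (among the integer gridlines); it meets the y-axis at y = 0 (among the integer gridlines).
(d) Assembling these constraints gives the stated polynomial.

2*x^2 + y^2 - 3*z^2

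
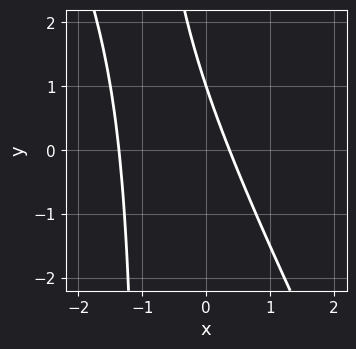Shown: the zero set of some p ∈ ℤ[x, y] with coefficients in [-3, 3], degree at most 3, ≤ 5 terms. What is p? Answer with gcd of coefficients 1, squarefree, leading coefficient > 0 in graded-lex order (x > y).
1. Degree: the shape is more complex than any degree-1 curve, so deg p = 2.
2. Reading off the gridlines: one y-axis crossing is at y = 1.
3. Fitting integer coefficients to these (and the overall shape) gives p.

2*x^2 + x*y + 2*x + y - 1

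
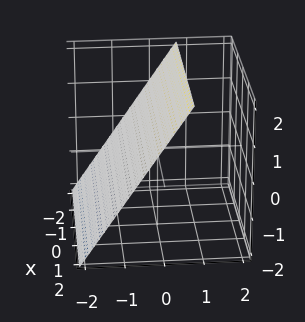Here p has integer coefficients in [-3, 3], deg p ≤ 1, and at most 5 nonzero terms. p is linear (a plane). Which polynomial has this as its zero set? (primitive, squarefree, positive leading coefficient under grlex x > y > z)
3*y - 2*z + 2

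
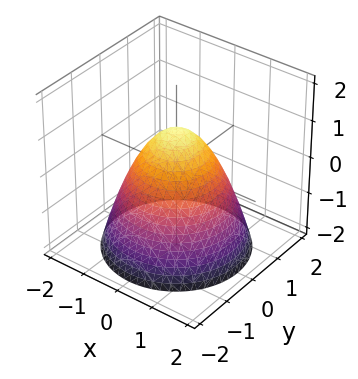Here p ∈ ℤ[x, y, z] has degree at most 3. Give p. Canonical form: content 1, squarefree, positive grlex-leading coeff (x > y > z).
x^2 + y^2 + z - 1

First, degree: no degree-1 surface has this shape, so deg p = 2.
Next, symmetries: every cross-section ⟂ z is a circle, so x, y appear only via x² + y².
Next, from the axis intercepts and sections: the y-axis gridline crossings are at y ∈ {-1, 1}; the x-axis gridline crossings are at x ∈ {-1, 1}; a circular section at z = 0 has radius exactly 1; it meets the z-axis at z = 1 (among the integer gridlines).
Finally, together with the visible shape, these determine p as stated.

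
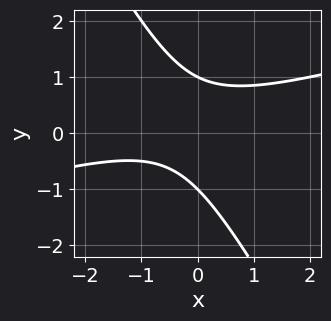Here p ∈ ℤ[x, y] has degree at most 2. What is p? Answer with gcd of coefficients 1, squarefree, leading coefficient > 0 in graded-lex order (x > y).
x^2 - 3*x*y - 2*y^2 + x + 2

deg p = 2.
From the axis intercepts and sections: no x-intercept at any integer in the box; among the integer gridlines, it crosses the y-axis at y ∈ {-1, 1}.
Putting this together gives p.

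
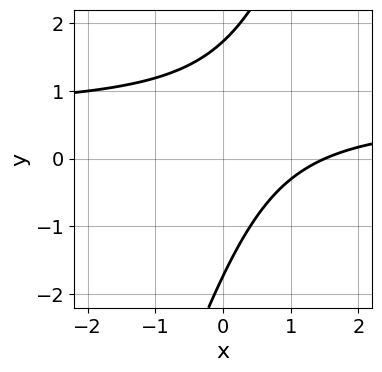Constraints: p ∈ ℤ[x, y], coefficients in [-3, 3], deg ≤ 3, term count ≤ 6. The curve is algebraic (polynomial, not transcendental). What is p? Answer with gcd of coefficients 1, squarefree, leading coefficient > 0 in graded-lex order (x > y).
3*x*y - y^2 - 2*x + 3

1. The degree is 2 — a generic line meets the curve in up to 2 points.
2. The integer polynomial consistent with all of this is the stated p.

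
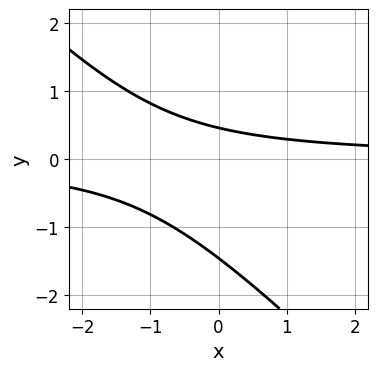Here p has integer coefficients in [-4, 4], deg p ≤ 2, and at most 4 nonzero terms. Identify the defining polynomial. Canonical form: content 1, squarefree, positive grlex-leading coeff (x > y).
First, degree: the shape is more complex than any degree-1 curve, so deg p = 2.
Next, reading off the gridlines: no x-intercept at any integer in the box.
Finally, the integer polynomial consistent with all of this is the stated p.

3*x*y + 3*y^2 + 3*y - 2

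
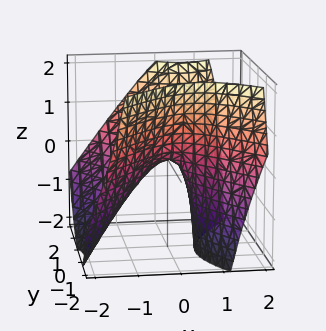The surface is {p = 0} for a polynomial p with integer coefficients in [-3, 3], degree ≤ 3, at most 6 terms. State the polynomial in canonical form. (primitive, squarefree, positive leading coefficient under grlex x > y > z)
3*x^2 - 2*x*z - 2*y^2 + y*z + 2*z

(a) The degree is 2 — a generic line meets the surface in up to 2 points.
(b) From the axis intercepts and sections: one y-axis crossing is at y = 0; it meets the z-axis at z = 0 (among the integer gridlines); it meets the x-axis at x = 0 (among the integer gridlines).
(c) Together with the visible shape, these determine p as stated.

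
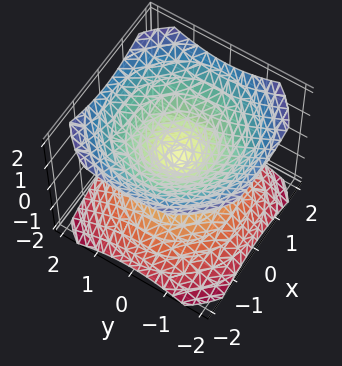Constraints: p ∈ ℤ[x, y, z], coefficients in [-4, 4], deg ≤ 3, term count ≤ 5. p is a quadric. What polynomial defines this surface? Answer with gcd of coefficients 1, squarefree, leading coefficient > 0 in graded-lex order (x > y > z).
2*x^2 + 2*y^2 - 3*z^2

First, there are 2 components.
Next, degree: a double cone through the origin; a quadric, so deg p = 2.
Then, symmetries: the surface is invariant under rotation about z: p = q(x² + y², z); it's symmetric under z → −z, forcing even powers of z.
Then, from the axis intercepts and sections: one x-axis crossing is at x = 0; one z-axis crossing is at z = 0.
Finally, together with the visible shape, these determine p as stated.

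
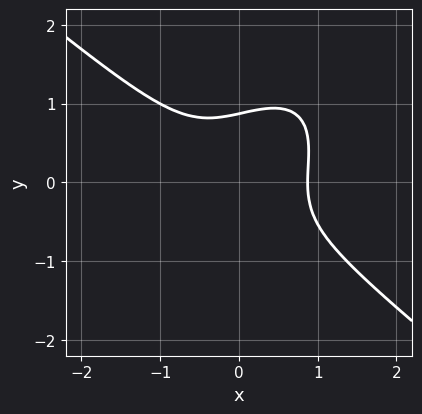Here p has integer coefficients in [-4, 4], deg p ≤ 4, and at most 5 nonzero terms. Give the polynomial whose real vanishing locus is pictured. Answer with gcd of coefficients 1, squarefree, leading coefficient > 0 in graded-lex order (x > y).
3*x^3 - 2*x*y^2 + 3*y^3 - 2

First, the degree is 3 — no degree-2 curve has this shape.
Finally, the integer polynomial consistent with all of this is the stated p.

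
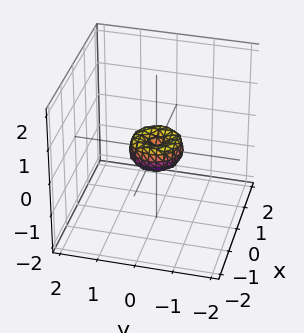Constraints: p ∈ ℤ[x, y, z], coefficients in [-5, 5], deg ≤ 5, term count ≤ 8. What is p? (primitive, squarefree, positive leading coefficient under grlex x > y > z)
First, degree: a generic line meets the surface in up to 4 points, so deg p = 4.
Next, symmetries: the z-axis is an axis of rotation, so x and y enter only as x² + y².
Then, against the integer gridlines: it crosses the x-axis at the gridline x = 0; it crosses the y-axis at the gridline y = 0; it meets the z-axis at z = 0 (among the integer gridlines); a circular section at z = 0 has radius between 0 and 1.
Finally, putting this together gives p.

2*x^4 + 4*x^2*y^2 + 2*y^4 - x^2 - y^2 + z^2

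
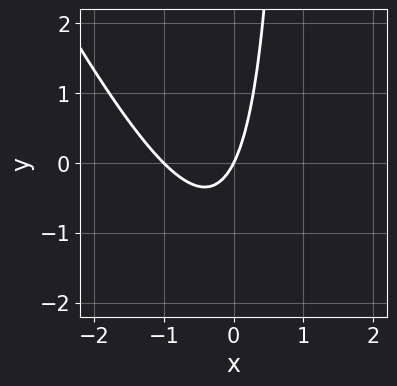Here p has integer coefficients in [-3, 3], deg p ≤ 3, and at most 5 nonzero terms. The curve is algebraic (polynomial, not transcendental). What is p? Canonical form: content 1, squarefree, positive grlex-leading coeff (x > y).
2*x^2 + x*y + 2*x - y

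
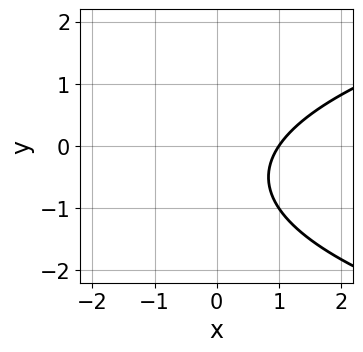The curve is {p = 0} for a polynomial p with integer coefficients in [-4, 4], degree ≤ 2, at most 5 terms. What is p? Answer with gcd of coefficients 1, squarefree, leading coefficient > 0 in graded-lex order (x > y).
deg p = 2. No degree-1 curve has this shape.
From the visible intercepts: no y-intercept at any integer in the box; it meets the x-axis at x = 1 (among the integer gridlines).
Matching integer coefficients to the picture gives p.

2*y^2 - 3*x + 2*y + 3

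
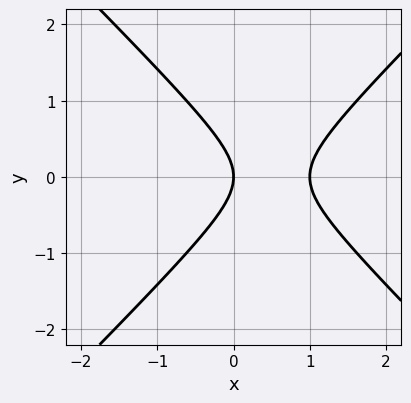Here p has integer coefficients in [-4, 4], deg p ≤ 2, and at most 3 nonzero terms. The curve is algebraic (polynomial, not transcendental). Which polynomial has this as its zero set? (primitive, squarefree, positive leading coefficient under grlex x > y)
(a) The degree is 2 — a generic line meets the curve in up to 2 points.
(b) Symmetries: it's symmetric under y → −y, forcing even powers of y.
(c) From the visible intercepts: among the integer gridlines, it crosses the x-axis at x ∈ {0, 1}; one y-axis crossing is at y = 0.
(d) Putting this together gives p.

x^2 - y^2 - x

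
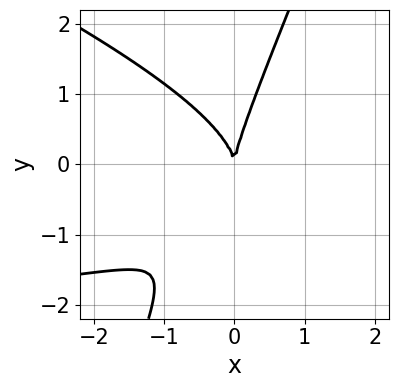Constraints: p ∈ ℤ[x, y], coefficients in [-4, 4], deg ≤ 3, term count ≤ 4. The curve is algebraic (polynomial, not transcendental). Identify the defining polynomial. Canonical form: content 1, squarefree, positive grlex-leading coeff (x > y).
x^2*y + 2*x*y^2 - y^3 + 3*x^2

The degree is 3 — a generic line meets the curve in up to 3 points.
Observable constraints: one y-axis crossing is at y = 0; one x-axis crossing is at x = 0.
Together with the visible shape, these determine p as stated.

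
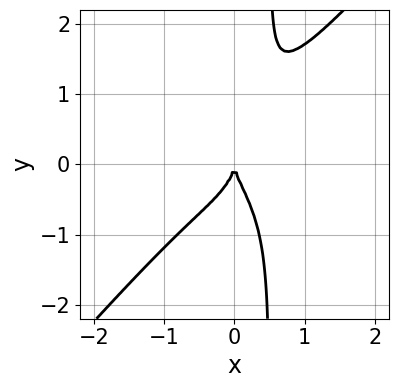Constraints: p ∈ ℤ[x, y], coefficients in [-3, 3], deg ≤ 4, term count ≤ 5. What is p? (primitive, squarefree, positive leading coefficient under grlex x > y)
1. The degree is 4 — a generic line meets the curve in up to 4 points.
2. From the visible intercepts: one y-axis crossing is at y = 0; it meets the x-axis at x = 0 (among the integer gridlines).
3. The integer polynomial consistent with all of this is the stated p.

3*x^4 - 2*x*y^3 + y^3 + 2*x^2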